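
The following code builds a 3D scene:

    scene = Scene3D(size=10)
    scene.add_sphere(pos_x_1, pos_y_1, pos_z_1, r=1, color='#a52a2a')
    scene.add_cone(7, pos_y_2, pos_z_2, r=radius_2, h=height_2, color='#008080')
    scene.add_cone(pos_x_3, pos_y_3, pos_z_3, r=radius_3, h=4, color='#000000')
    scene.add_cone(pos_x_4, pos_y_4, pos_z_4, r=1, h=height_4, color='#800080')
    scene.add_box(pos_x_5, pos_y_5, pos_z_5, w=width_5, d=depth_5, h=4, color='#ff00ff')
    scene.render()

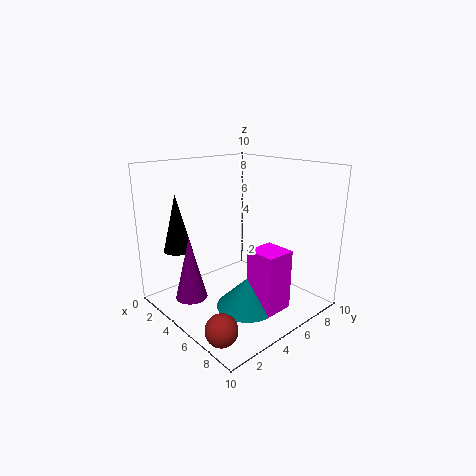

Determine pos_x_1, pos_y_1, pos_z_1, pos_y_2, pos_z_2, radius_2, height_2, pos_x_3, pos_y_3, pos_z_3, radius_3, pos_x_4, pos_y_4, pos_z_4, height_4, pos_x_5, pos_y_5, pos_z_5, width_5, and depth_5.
pos_x_1 = 8; pos_y_1 = 1; pos_z_1 = 1; pos_y_2 = 4; pos_z_2 = 1; radius_2 = 2; height_2 = 2; pos_x_3 = 2; pos_y_3 = 2; pos_z_3 = 4; radius_3 = 1; pos_x_4 = 5; pos_y_4 = 1; pos_z_4 = 2; height_4 = 4; pos_x_5 = 7; pos_y_5 = 4; pos_z_5 = 1; width_5 = 2; depth_5 = 2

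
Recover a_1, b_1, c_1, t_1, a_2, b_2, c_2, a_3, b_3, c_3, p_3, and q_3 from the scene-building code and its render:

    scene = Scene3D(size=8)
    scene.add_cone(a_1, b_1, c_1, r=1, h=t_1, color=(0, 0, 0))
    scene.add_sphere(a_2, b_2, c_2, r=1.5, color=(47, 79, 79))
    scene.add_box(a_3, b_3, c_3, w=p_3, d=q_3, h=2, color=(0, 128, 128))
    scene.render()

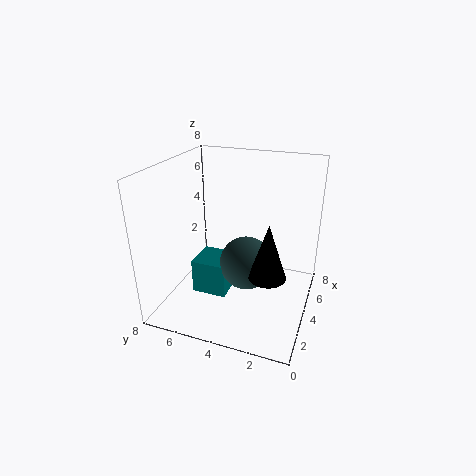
a_1 = 3
b_1 = 2
c_1 = 2.5
t_1 = 3
a_2 = 4
b_2 = 3.5
c_2 = 2.5
a_3 = 3
b_3 = 4.5
c_3 = 0.5
p_3 = 2
q_3 = 2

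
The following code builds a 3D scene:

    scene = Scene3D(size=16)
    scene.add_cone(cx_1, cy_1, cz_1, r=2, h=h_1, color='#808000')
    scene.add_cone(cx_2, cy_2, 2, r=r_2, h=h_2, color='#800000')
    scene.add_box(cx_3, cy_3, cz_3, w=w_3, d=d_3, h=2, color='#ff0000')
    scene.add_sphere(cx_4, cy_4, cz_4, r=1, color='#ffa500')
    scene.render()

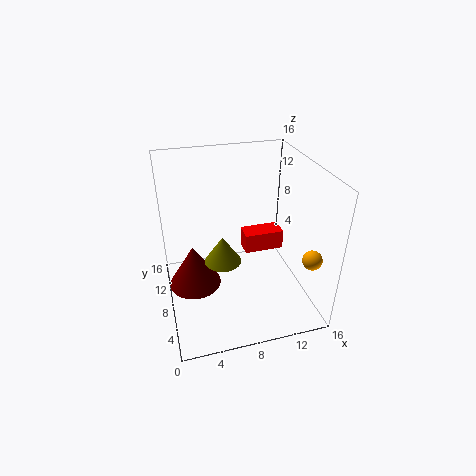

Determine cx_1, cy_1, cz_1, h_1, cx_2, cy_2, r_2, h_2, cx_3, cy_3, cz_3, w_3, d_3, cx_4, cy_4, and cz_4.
cx_1 = 6
cy_1 = 7
cz_1 = 6
h_1 = 3
cx_2 = 3
cy_2 = 9
r_2 = 3
h_2 = 5
cx_3 = 8
cy_3 = 5
cz_3 = 8
w_3 = 4
d_3 = 2
cx_4 = 14
cy_4 = 2
cz_4 = 8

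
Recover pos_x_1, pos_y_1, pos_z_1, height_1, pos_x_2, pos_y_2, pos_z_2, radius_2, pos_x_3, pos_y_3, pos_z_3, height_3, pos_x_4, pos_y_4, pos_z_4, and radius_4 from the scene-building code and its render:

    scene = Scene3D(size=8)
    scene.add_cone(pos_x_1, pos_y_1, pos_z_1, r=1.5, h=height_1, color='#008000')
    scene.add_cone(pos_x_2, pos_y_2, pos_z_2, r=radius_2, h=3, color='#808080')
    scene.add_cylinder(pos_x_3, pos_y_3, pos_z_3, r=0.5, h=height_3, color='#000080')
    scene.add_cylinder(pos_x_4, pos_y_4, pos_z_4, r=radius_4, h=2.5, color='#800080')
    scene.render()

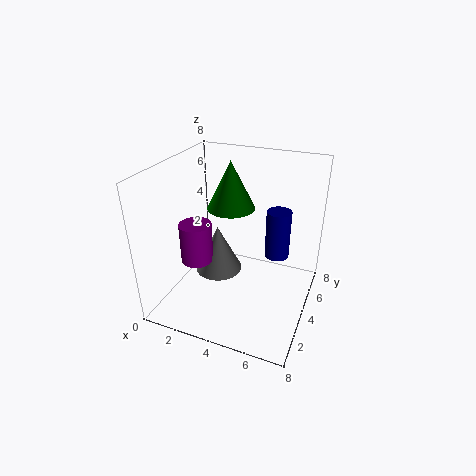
pos_x_1 = 2.5; pos_y_1 = 6.5; pos_z_1 = 4.5; height_1 = 3; pos_x_2 = 2; pos_y_2 = 5.5; pos_z_2 = 0.5; radius_2 = 1.5; pos_x_3 = 7; pos_y_3 = 1; pos_z_3 = 5.5; height_3 = 2; pos_x_4 = 1; pos_y_4 = 4.5; pos_z_4 = 1.5; radius_4 = 1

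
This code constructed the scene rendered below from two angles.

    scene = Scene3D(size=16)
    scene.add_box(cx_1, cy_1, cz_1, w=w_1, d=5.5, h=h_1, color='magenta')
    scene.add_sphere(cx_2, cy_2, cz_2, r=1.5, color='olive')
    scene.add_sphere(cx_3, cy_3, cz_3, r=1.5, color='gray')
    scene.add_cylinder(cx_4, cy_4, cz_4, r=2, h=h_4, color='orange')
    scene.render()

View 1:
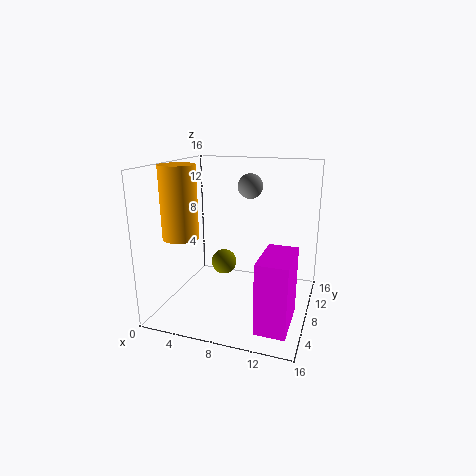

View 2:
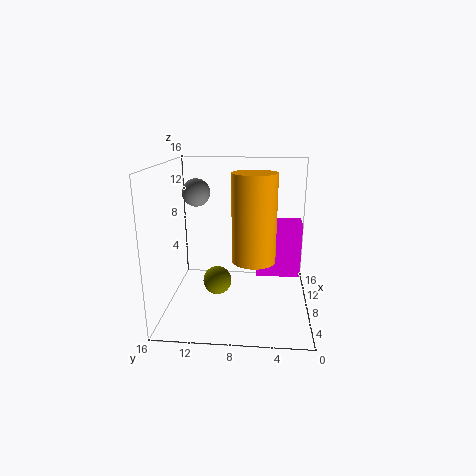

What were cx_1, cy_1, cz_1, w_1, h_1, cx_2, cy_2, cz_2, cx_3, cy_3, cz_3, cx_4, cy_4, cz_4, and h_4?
cx_1 = 12, cy_1 = 0.5, cz_1 = 1.5, w_1 = 3, h_1 = 7, cx_2 = 5.5, cy_2 = 10, cz_2 = 4, cx_3 = 8, cy_3 = 12.5, cz_3 = 13, cx_4 = 2, cy_4 = 6, cz_4 = 8, h_4 = 8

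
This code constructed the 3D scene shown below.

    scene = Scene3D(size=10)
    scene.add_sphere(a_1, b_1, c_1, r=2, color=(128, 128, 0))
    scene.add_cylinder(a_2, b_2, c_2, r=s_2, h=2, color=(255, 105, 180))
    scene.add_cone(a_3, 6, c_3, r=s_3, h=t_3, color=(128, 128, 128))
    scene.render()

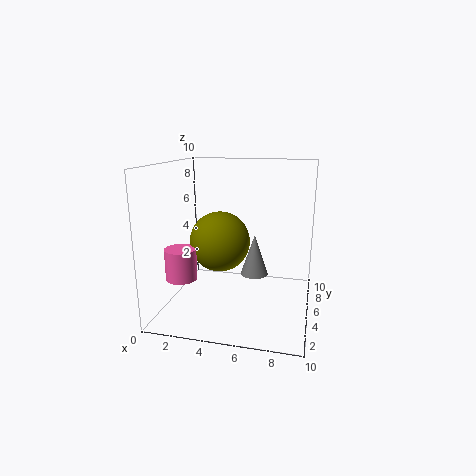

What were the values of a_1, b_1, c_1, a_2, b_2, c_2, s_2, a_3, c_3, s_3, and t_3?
a_1 = 4; b_1 = 4; c_1 = 5; a_2 = 2; b_2 = 2; c_2 = 3; s_2 = 1; a_3 = 6; c_3 = 2; s_3 = 1; t_3 = 3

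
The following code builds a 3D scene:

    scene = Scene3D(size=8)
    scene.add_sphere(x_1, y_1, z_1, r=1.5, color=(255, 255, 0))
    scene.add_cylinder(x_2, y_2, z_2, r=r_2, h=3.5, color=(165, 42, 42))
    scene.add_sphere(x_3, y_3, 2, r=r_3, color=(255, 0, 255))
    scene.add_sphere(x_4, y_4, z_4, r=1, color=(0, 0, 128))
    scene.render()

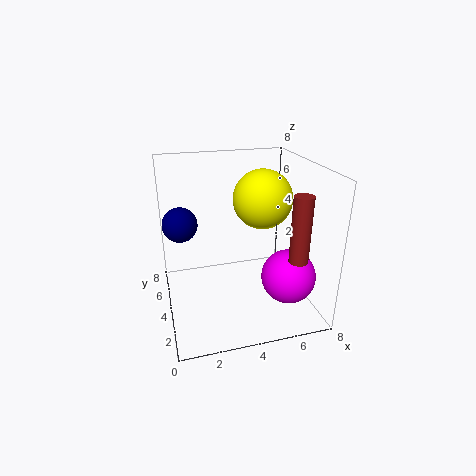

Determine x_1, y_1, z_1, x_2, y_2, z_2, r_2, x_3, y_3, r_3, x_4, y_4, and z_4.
x_1 = 5; y_1 = 3; z_1 = 6.5; x_2 = 6.5; y_2 = 1.5; z_2 = 3.5; r_2 = 0.5; x_3 = 6.5; y_3 = 2.5; r_3 = 1.5; x_4 = 1; y_4 = 5.5; z_4 = 4.5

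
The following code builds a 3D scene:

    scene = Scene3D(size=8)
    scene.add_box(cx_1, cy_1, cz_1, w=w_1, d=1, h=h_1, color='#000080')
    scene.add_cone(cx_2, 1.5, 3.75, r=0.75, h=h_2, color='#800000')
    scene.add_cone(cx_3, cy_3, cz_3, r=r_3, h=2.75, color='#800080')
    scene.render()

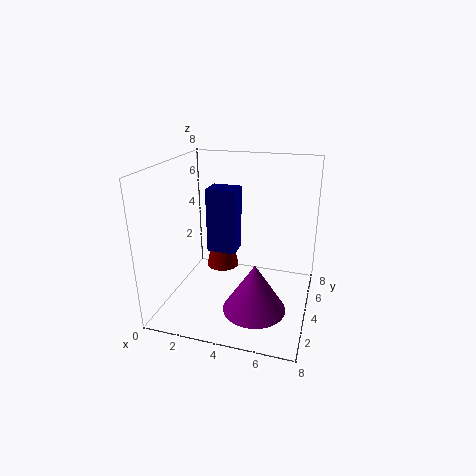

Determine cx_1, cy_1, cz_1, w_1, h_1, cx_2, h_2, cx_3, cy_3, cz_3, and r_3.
cx_1 = 3.75
cy_1 = 0.25
cz_1 = 5
w_1 = 1.25
h_1 = 2.75
cx_2 = 4
h_2 = 3.5
cx_3 = 5.25
cy_3 = 3
cz_3 = 0.25
r_3 = 1.75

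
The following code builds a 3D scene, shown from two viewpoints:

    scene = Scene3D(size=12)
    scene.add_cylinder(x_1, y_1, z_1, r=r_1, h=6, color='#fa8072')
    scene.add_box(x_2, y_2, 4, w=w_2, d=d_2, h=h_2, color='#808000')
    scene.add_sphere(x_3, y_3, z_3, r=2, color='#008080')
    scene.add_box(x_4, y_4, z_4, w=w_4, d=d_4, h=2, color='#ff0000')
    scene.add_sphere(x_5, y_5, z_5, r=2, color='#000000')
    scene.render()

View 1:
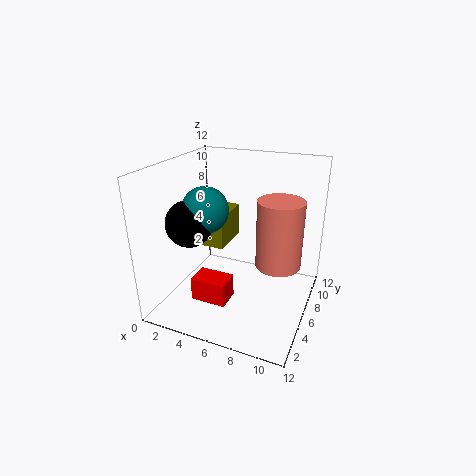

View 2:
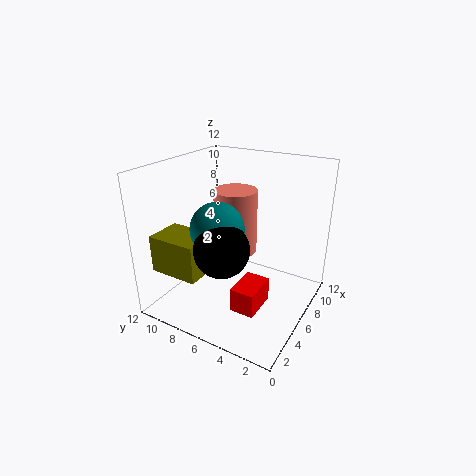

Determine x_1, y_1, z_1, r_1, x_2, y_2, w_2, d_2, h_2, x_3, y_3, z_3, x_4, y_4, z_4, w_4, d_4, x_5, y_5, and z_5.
x_1 = 9, y_1 = 8, z_1 = 3, r_1 = 2, x_2 = 1, y_2 = 7, w_2 = 3, d_2 = 4, h_2 = 3, x_3 = 3, y_3 = 6, z_3 = 8, x_4 = 3, y_4 = 3, z_4 = 1, w_4 = 3, d_4 = 2, x_5 = 2, y_5 = 5, z_5 = 7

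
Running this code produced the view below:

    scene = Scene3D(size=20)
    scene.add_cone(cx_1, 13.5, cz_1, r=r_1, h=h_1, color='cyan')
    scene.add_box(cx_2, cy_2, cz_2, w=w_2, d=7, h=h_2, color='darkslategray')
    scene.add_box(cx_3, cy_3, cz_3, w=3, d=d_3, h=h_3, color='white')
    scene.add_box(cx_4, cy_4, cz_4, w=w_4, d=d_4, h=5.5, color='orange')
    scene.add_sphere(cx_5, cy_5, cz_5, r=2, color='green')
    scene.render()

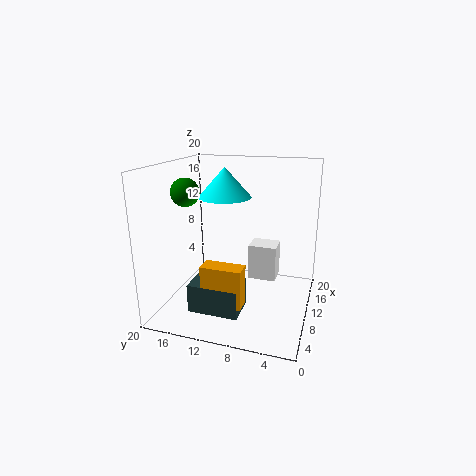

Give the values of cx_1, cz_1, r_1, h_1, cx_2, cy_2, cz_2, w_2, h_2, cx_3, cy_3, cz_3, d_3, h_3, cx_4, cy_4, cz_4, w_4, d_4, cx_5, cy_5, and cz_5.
cx_1 = 14.5
cz_1 = 14.5
r_1 = 4
h_1 = 4.5
cx_2 = 4.5
cy_2 = 8.5
cz_2 = 0.5
w_2 = 4.5
h_2 = 4
cx_3 = 6.5
cy_3 = 4
cz_3 = 6
d_3 = 3.5
h_3 = 4.5
cx_4 = 4.5
cy_4 = 8
cz_4 = 2
w_4 = 2.5
d_4 = 5.5
cx_5 = 9.5
cy_5 = 17.5
cz_5 = 16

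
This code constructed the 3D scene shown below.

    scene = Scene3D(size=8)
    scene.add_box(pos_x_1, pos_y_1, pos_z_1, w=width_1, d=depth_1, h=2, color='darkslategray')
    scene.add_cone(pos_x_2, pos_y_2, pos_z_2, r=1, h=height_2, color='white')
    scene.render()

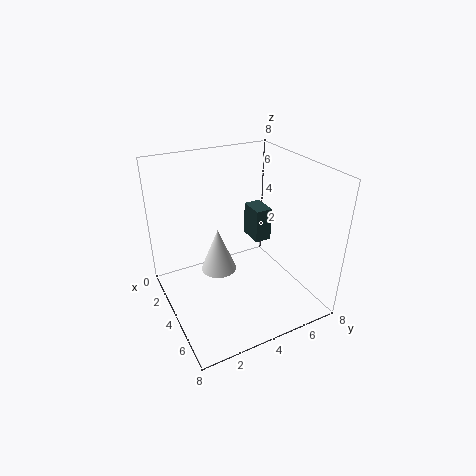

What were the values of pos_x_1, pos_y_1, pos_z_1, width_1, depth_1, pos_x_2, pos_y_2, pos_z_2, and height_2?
pos_x_1 = 2
pos_y_1 = 5.5
pos_z_1 = 3
width_1 = 1.5
depth_1 = 1
pos_x_2 = 3.5
pos_y_2 = 3
pos_z_2 = 2
height_2 = 2.5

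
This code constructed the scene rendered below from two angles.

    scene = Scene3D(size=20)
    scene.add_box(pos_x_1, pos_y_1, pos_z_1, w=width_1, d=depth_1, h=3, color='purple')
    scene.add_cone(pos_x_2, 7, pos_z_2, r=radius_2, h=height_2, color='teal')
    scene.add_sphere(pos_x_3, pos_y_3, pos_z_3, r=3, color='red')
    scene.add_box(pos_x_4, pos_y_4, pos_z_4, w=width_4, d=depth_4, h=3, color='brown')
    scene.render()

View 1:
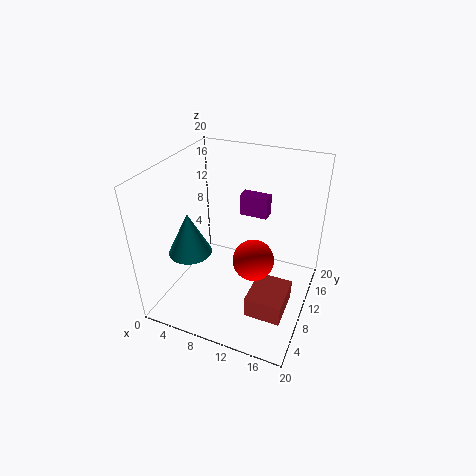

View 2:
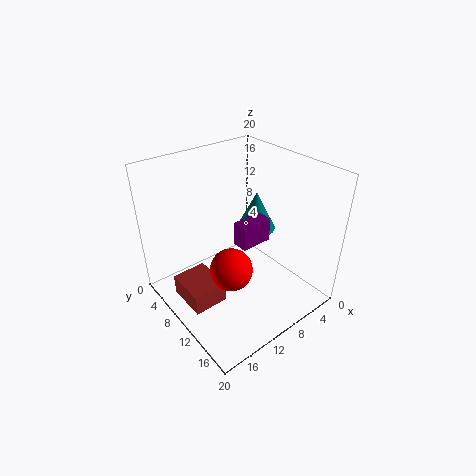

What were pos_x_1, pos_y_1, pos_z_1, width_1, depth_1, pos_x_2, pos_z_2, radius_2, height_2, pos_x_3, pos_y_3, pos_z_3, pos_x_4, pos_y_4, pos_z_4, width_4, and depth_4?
pos_x_1 = 9
pos_y_1 = 13
pos_z_1 = 12
width_1 = 4
depth_1 = 2
pos_x_2 = 4
pos_z_2 = 8
radius_2 = 3
height_2 = 6
pos_x_3 = 12
pos_y_3 = 11
pos_z_3 = 6
pos_x_4 = 13
pos_y_4 = 5
pos_z_4 = 1
width_4 = 5
depth_4 = 6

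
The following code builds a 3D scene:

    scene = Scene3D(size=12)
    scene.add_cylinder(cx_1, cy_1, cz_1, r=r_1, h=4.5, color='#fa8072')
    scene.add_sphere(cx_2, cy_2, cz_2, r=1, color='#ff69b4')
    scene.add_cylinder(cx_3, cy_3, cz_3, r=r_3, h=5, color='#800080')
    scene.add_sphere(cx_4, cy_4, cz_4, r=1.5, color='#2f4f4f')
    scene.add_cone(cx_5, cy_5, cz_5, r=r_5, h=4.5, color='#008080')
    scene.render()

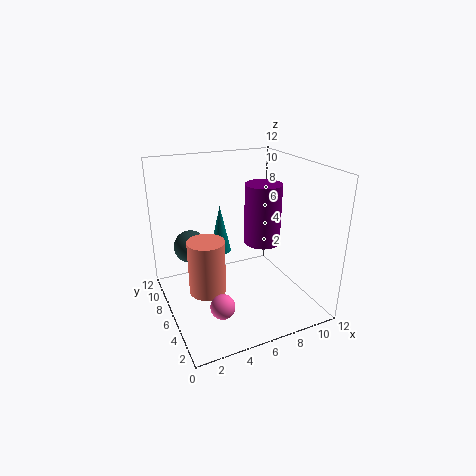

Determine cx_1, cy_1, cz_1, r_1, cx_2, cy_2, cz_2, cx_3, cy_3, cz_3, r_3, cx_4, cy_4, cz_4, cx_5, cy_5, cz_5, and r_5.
cx_1 = 3; cy_1 = 5.5; cz_1 = 2; r_1 = 1.5; cx_2 = 3.5; cy_2 = 3.5; cz_2 = 1.5; cx_3 = 8; cy_3 = 5.5; cz_3 = 5.5; r_3 = 1.5; cx_4 = 3; cy_4 = 10; cz_4 = 4; cx_5 = 6; cy_5 = 10; cz_5 = 3; r_5 = 1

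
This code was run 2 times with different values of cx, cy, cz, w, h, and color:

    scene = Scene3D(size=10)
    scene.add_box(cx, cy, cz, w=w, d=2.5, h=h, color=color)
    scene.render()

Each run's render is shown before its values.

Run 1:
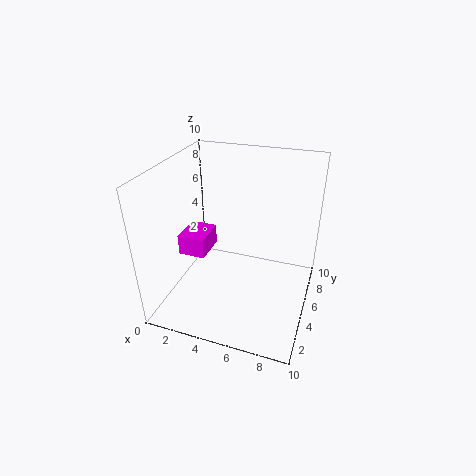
cx = 0.5; cy = 4.5; cz = 3; w = 2; h = 1.5; color = 'magenta'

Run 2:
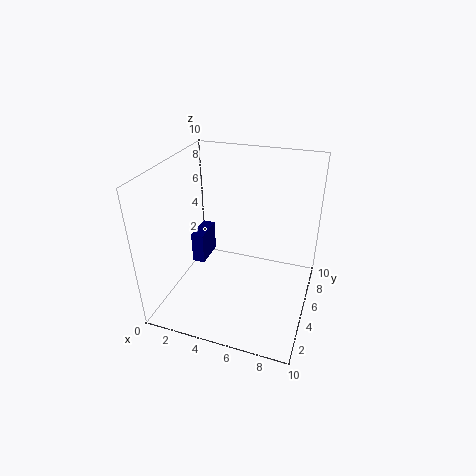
cx = 0.5; cy = 6.5; cz = 1; w = 1; h = 2.5; color = 'navy'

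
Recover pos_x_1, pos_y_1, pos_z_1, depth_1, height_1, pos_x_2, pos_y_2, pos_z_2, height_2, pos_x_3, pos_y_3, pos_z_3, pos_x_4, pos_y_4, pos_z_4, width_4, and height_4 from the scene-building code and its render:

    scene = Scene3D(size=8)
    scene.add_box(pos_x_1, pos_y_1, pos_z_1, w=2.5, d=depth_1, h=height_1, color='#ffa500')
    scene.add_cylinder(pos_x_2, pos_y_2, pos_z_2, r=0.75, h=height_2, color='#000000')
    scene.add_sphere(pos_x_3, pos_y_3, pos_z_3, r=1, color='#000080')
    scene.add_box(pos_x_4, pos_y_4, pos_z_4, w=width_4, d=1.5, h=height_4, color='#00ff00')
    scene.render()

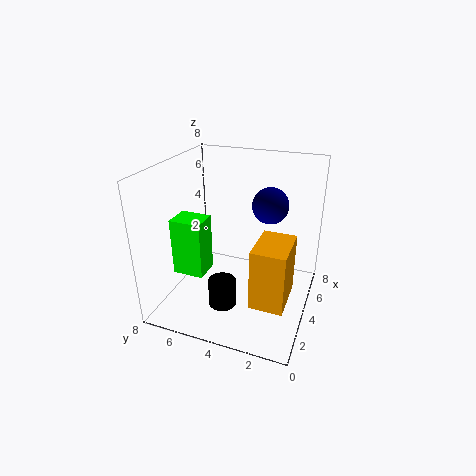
pos_x_1 = 1.5, pos_y_1 = 0.75, pos_z_1 = 1.5, depth_1 = 1.75, height_1 = 3.25, pos_x_2 = 2.25, pos_y_2 = 4.25, pos_z_2 = 0.75, height_2 = 1.5, pos_x_3 = 5, pos_y_3 = 2.5, pos_z_3 = 5.75, pos_x_4 = 0.5, pos_y_4 = 4.5, pos_z_4 = 3.5, width_4 = 1.25, height_4 = 2.75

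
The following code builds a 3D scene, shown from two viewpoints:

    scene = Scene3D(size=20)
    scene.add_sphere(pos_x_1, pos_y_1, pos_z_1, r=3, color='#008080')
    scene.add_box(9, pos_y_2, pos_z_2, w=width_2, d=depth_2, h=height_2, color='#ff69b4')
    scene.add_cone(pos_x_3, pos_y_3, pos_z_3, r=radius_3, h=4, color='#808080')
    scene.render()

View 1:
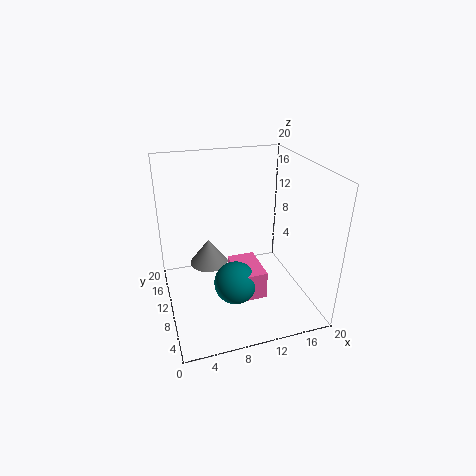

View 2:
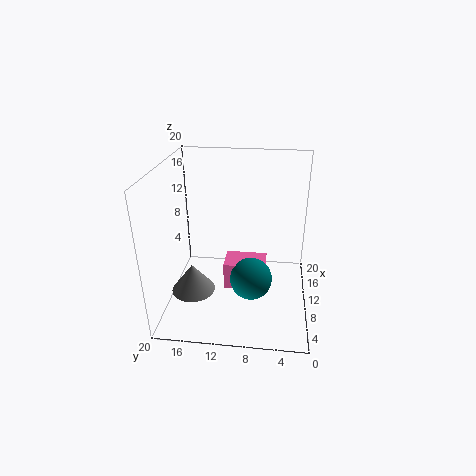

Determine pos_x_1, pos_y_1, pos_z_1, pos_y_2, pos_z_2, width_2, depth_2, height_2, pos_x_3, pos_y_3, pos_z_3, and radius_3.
pos_x_1 = 9
pos_y_1 = 8
pos_z_1 = 4
pos_y_2 = 6
pos_z_2 = 2
width_2 = 4
depth_2 = 6
height_2 = 4
pos_x_3 = 7
pos_y_3 = 16
pos_z_3 = 3
radius_3 = 3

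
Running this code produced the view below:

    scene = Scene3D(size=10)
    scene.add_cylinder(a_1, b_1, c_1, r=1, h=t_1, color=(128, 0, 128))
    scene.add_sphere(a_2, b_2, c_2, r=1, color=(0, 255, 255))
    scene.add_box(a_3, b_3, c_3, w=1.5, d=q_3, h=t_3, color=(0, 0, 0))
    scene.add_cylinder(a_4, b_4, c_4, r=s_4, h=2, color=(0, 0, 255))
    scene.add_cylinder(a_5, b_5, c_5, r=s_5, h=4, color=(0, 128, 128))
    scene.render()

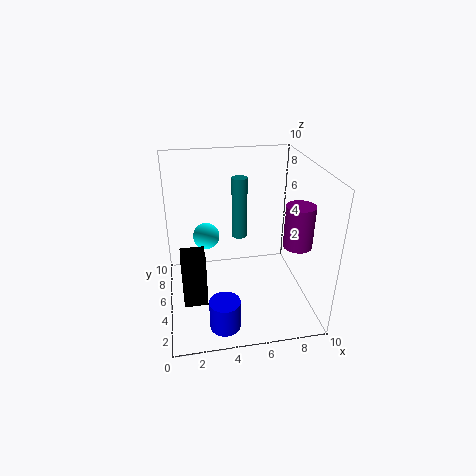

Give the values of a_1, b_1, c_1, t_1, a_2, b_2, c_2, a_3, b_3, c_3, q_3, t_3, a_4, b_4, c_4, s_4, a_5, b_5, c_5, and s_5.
a_1 = 9, b_1 = 4, c_1 = 4.5, t_1 = 3, a_2 = 3, b_2 = 7.5, c_2 = 4, a_3 = 1, b_3 = 2, c_3 = 2, q_3 = 1.5, t_3 = 3.5, a_4 = 3.5, b_4 = 1.5, c_4 = 0.5, s_4 = 1, a_5 = 5, b_5 = 4.5, c_5 = 5.5, s_5 = 0.5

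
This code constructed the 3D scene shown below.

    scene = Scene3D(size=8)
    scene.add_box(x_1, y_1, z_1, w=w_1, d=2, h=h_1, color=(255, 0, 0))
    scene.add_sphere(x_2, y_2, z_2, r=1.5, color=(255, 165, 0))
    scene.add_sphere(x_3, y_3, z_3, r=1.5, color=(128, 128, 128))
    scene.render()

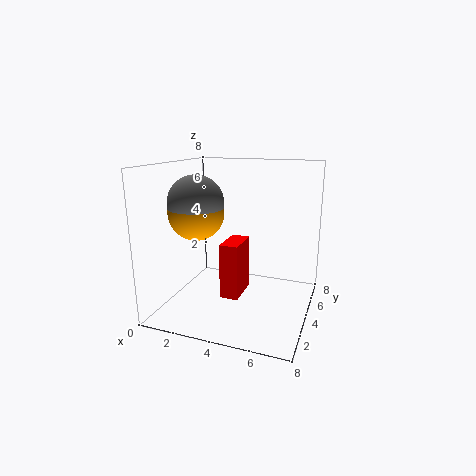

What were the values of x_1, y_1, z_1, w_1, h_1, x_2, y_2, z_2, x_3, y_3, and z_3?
x_1 = 3.5; y_1 = 2.5; z_1 = 1; w_1 = 1; h_1 = 3; x_2 = 2; y_2 = 3; z_2 = 5.5; x_3 = 2; y_3 = 3; z_3 = 6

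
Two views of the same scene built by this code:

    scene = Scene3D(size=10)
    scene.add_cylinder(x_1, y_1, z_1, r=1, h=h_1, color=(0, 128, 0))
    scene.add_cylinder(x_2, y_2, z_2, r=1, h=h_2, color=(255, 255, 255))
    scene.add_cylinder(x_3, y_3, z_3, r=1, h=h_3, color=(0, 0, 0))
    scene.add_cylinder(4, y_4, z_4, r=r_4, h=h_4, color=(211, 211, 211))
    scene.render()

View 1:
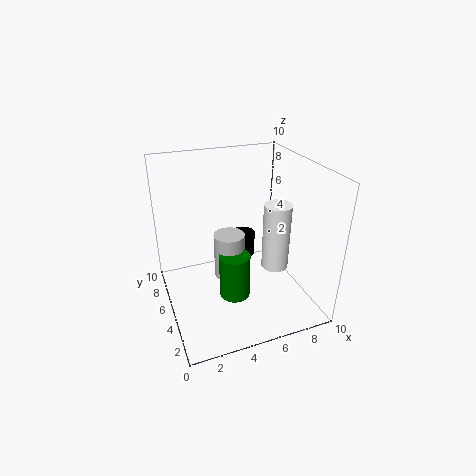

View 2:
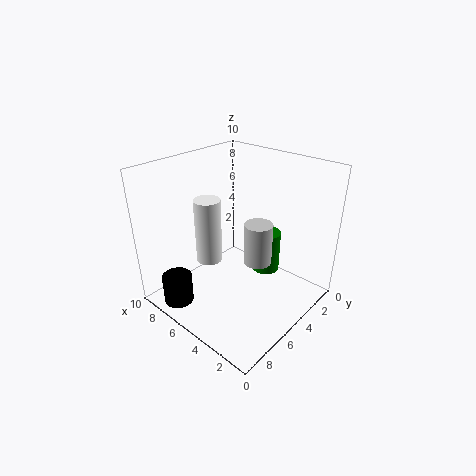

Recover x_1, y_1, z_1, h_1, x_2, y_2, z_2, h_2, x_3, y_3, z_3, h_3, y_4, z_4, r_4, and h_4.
x_1 = 4
y_1 = 3
z_1 = 2
h_1 = 3
x_2 = 8
y_2 = 5
z_2 = 2
h_2 = 5
x_3 = 7
y_3 = 9
z_3 = 1
h_3 = 2
y_4 = 4
z_4 = 3
r_4 = 1
h_4 = 3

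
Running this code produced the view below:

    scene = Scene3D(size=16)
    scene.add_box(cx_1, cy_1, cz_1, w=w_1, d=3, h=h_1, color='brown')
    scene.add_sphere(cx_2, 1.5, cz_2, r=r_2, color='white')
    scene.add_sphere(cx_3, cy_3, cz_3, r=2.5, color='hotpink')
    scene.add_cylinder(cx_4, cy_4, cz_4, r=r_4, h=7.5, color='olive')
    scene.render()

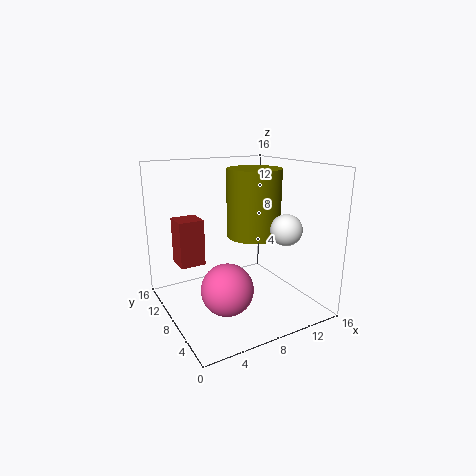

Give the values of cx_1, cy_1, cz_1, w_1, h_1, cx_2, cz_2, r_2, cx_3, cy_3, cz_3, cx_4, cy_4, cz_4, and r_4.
cx_1 = 2.5; cy_1 = 11.5; cz_1 = 4; w_1 = 3; h_1 = 5.5; cx_2 = 9.5; cz_2 = 10.5; r_2 = 1.5; cx_3 = 4; cy_3 = 3; cz_3 = 5; cx_4 = 10; cy_4 = 8; cz_4 = 8; r_4 = 3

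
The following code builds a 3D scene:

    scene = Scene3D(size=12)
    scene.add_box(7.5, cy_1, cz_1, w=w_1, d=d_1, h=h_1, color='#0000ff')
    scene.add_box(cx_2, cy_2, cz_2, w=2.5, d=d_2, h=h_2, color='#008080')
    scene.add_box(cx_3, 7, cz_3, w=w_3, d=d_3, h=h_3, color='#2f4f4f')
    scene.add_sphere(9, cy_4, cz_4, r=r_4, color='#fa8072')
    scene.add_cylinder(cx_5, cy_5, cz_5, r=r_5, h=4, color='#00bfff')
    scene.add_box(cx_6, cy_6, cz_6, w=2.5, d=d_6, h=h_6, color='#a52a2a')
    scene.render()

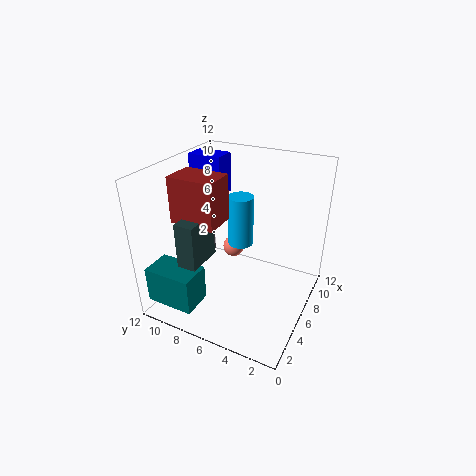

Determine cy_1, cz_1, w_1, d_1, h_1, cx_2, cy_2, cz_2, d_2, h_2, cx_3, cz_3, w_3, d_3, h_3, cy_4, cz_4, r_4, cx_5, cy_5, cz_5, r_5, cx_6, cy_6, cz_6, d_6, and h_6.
cy_1 = 8.5; cz_1 = 8.5; w_1 = 2; d_1 = 3; h_1 = 3.5; cx_2 = 0.5; cy_2 = 7.5; cz_2 = 1.5; d_2 = 4; h_2 = 3; cx_3 = 1; cz_3 = 5.5; w_3 = 3; d_3 = 1.5; h_3 = 3.5; cy_4 = 8; cz_4 = 3; r_4 = 1; cx_5 = 5.5; cy_5 = 5.5; cz_5 = 6; r_5 = 1; cx_6 = 2; cy_6 = 6; cz_6 = 8.5; d_6 = 3.5; h_6 = 3.5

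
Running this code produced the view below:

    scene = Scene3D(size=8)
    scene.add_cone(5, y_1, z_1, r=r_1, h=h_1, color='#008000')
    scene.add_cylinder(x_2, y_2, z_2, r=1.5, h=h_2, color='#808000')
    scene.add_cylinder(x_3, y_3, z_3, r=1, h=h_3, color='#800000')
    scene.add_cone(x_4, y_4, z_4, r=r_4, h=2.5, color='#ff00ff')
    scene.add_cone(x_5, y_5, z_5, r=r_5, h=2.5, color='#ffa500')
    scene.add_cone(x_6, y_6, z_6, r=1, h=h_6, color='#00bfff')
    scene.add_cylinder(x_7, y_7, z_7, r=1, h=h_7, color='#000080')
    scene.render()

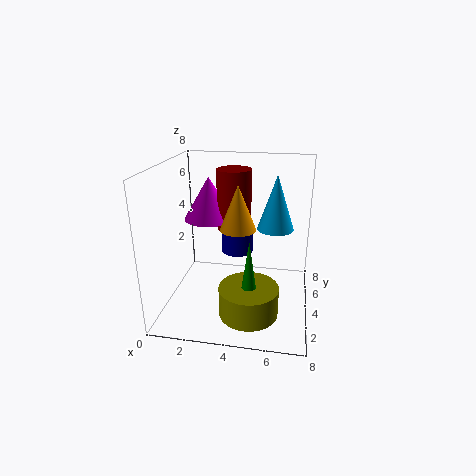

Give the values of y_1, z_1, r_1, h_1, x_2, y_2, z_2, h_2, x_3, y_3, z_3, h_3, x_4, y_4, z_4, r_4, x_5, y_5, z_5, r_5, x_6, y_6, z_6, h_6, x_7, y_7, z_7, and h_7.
y_1 = 1.5, z_1 = 1.5, r_1 = 0.5, h_1 = 3.5, x_2 = 5, y_2 = 1.5, z_2 = 1, h_2 = 1.5, x_3 = 3.5, y_3 = 5.5, z_3 = 4, h_3 = 3.5, x_4 = 2, y_4 = 5.5, z_4 = 4.5, r_4 = 1.5, x_5 = 4, y_5 = 4, z_5 = 4.5, r_5 = 1, x_6 = 6, y_6 = 4.5, z_6 = 4.5, h_6 = 3, x_7 = 3.5, y_7 = 6.5, z_7 = 2, h_7 = 2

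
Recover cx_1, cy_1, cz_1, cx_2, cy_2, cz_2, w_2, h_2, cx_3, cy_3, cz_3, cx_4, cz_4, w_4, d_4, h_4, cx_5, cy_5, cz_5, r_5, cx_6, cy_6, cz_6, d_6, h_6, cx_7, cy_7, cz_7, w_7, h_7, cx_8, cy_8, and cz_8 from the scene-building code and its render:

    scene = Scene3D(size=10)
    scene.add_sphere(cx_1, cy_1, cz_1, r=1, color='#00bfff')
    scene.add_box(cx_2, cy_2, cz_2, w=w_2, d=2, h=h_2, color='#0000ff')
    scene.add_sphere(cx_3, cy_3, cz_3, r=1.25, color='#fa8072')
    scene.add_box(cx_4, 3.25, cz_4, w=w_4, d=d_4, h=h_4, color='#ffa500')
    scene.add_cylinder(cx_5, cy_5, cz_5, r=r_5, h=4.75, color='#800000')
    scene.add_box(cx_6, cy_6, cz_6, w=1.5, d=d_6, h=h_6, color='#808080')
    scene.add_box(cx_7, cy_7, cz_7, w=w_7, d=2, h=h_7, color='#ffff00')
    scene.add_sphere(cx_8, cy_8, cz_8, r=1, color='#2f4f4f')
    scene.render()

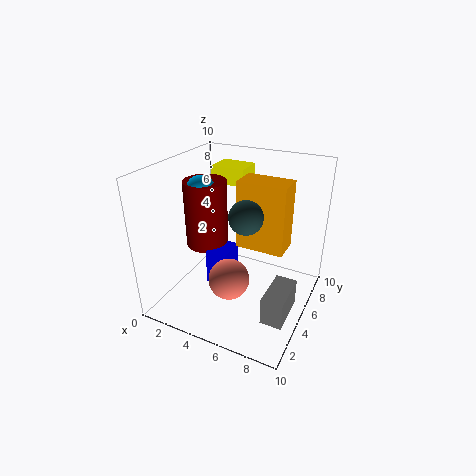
cx_1 = 2.5; cy_1 = 4.5; cz_1 = 8.25; cx_2 = 3.25; cy_2 = 3.5; cz_2 = 1.75; w_2 = 1.5; h_2 = 2.5; cx_3 = 6; cy_3 = 1.75; cz_3 = 4; cx_4 = 5.75; cz_4 = 5.5; w_4 = 3; d_4 = 1.75; h_4 = 4.25; cx_5 = 2.5; cy_5 = 5; cz_5 = 4; r_5 = 1.5; cx_6 = 7.75; cy_6 = 2.75; cz_6 = 0.25; d_6 = 3; h_6 = 2; cx_7 = 2; cy_7 = 6.75; cz_7 = 8; w_7 = 2.5; h_7 = 1.25; cx_8 = 6.75; cy_8 = 2.5; cz_8 = 8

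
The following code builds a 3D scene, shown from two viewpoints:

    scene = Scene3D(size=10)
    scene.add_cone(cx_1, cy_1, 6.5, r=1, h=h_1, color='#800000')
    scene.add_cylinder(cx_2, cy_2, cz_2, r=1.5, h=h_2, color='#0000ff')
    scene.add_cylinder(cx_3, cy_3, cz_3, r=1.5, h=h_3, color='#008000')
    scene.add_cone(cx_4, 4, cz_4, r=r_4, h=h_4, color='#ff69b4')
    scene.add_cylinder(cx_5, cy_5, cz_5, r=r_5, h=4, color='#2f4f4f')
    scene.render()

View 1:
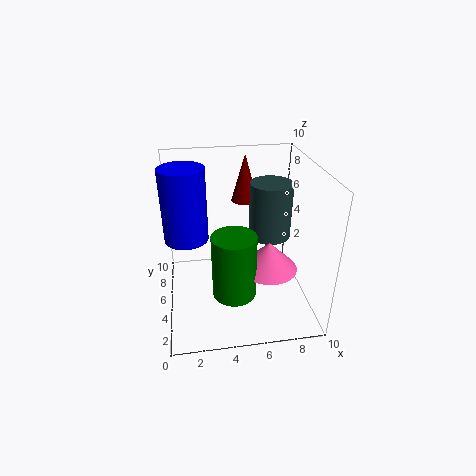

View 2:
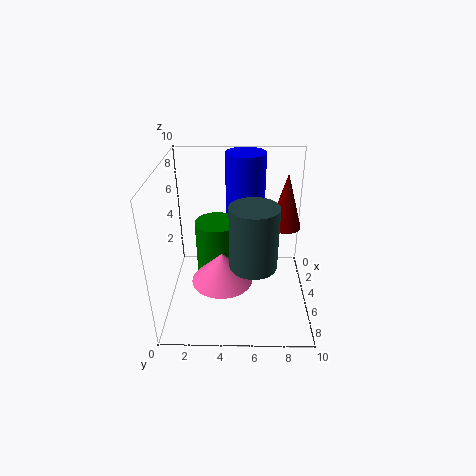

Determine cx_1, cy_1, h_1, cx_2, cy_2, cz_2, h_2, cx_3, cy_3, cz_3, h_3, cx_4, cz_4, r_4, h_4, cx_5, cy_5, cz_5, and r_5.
cx_1 = 6; cy_1 = 8; h_1 = 3.5; cx_2 = 1.5; cy_2 = 5.5; cz_2 = 5; h_2 = 5; cx_3 = 4.5; cy_3 = 3.5; cz_3 = 1.5; h_3 = 4.5; cx_4 = 7; cz_4 = 3; r_4 = 2; h_4 = 2; cx_5 = 7.5; cy_5 = 6; cz_5 = 4.5; r_5 = 1.5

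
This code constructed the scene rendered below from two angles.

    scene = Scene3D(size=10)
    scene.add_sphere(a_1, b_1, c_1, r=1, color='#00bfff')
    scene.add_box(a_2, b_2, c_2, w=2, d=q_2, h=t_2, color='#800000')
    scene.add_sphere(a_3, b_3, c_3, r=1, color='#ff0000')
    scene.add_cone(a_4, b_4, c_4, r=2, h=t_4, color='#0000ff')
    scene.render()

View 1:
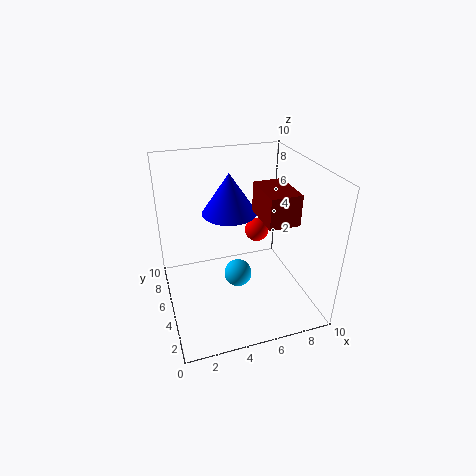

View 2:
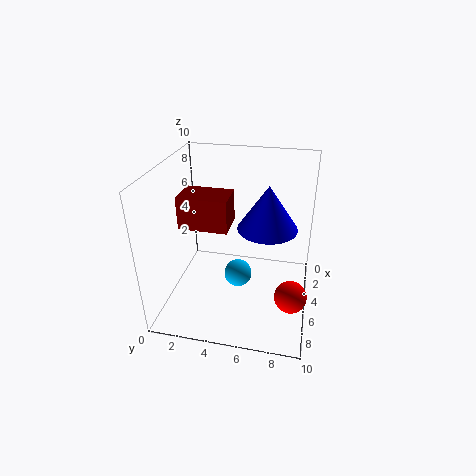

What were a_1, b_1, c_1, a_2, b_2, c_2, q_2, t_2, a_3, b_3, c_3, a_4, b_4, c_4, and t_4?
a_1 = 5
b_1 = 5
c_1 = 2
a_2 = 6
b_2 = 2
c_2 = 7
q_2 = 3
t_2 = 2
a_3 = 8
b_3 = 9
c_3 = 3
a_4 = 5
b_4 = 7
c_4 = 6
t_4 = 3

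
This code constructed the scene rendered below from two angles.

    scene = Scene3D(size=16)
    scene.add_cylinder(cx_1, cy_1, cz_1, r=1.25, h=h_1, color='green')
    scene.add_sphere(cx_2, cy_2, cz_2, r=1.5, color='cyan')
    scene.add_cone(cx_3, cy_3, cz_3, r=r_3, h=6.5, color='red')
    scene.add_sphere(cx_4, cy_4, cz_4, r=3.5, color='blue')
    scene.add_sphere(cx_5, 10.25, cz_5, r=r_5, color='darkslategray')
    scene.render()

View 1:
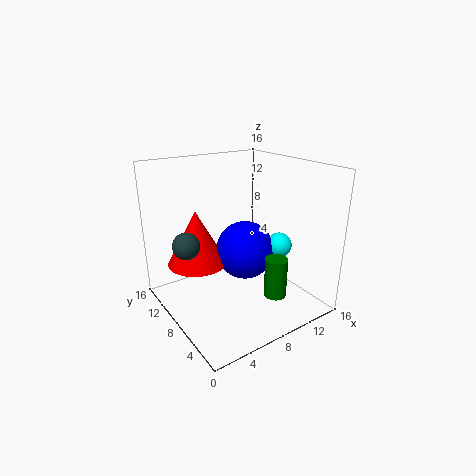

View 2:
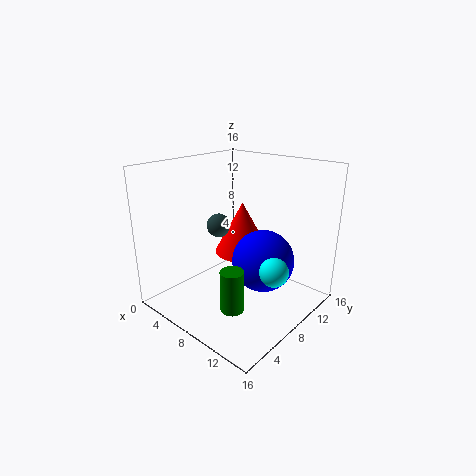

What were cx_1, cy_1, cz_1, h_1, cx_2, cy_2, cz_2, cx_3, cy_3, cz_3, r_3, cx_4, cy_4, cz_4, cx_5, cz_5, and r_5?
cx_1 = 10.5
cy_1 = 4.25
cz_1 = 1.75
h_1 = 4.5
cx_2 = 13.5
cy_2 = 7.25
cz_2 = 6
cx_3 = 5
cy_3 = 12.25
cz_3 = 4
r_3 = 3.5
cx_4 = 10.25
cy_4 = 9.75
cz_4 = 5.25
cx_5 = 2.75
cz_5 = 7.5
r_5 = 1.5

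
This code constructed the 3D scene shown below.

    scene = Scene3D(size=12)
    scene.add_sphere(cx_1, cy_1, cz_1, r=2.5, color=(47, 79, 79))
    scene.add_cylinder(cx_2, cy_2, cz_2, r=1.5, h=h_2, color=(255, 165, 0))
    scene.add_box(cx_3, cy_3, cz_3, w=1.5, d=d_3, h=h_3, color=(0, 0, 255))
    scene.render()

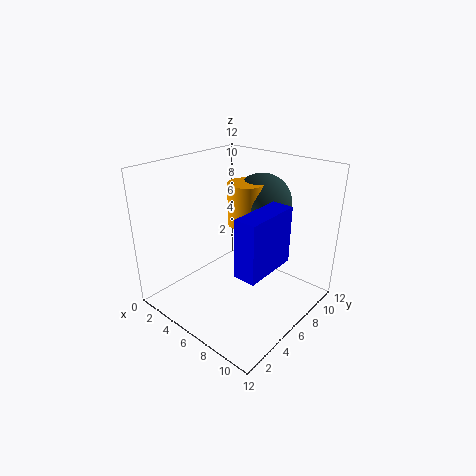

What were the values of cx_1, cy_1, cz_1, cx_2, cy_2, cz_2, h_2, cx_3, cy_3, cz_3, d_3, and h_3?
cx_1 = 6.5, cy_1 = 8.5, cz_1 = 8.5, cx_2 = 6, cy_2 = 7, cz_2 = 7, h_2 = 3.5, cx_3 = 10, cy_3 = 1, cz_3 = 6.5, d_3 = 4, h_3 = 4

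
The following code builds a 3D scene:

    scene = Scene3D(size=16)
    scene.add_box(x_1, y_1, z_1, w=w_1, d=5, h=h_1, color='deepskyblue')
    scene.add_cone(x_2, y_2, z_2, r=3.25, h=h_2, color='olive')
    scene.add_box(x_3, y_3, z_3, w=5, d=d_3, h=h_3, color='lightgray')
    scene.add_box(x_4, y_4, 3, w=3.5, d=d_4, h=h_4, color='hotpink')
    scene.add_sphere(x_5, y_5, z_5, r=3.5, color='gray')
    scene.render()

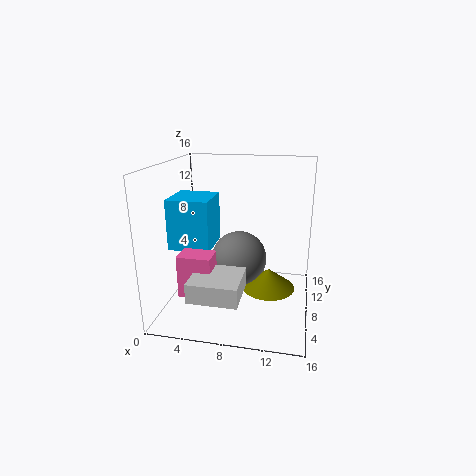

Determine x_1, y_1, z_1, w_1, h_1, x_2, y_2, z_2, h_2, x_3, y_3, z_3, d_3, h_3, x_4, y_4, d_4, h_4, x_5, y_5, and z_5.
x_1 = 0.25; y_1 = 6.5; z_1 = 6.5; w_1 = 4.75; h_1 = 5.75; x_2 = 11.25; y_2 = 11; z_2 = 0.5; h_2 = 2.5; x_3 = 4.5; y_3 = 0.25; z_3 = 4; d_3 = 4.75; h_3 = 2; x_4 = 2.75; y_4 = 2.75; d_4 = 2.5; h_4 = 4.5; x_5 = 7.25; y_5 = 12.25; z_5 = 3.5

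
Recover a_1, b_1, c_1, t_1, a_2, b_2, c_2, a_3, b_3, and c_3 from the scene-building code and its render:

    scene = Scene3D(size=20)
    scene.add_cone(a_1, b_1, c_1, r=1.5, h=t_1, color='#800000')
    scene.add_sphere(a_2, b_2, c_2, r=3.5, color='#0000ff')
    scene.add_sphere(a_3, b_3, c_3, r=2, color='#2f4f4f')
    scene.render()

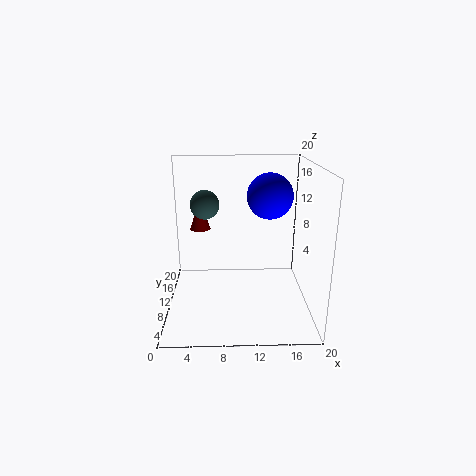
a_1 = 4.5, b_1 = 14, c_1 = 10, t_1 = 4.5, a_2 = 15, b_2 = 15.5, c_2 = 14.5, a_3 = 5.5, b_3 = 11, c_3 = 14.5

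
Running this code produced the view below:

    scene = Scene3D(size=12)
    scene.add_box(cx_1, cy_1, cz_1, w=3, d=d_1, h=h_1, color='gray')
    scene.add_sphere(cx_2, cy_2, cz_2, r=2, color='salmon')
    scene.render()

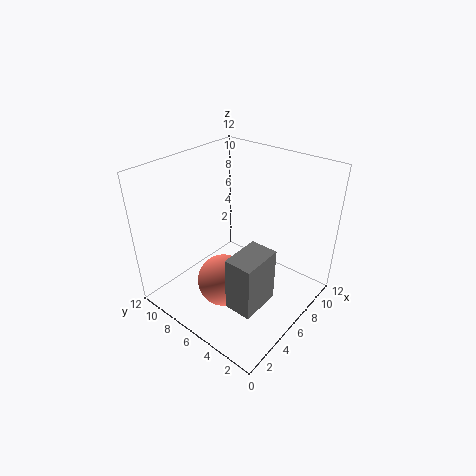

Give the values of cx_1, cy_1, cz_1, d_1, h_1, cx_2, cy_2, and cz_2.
cx_1 = 1, cy_1 = 1, cz_1 = 4, d_1 = 2, h_1 = 4, cx_2 = 3, cy_2 = 5, cz_2 = 4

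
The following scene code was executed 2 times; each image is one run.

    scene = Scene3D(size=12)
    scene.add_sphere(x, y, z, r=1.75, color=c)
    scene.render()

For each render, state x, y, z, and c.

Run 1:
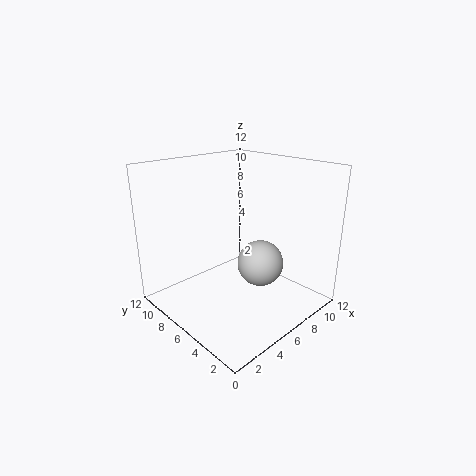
x = 5.5
y = 3
z = 5
c = 'lightgray'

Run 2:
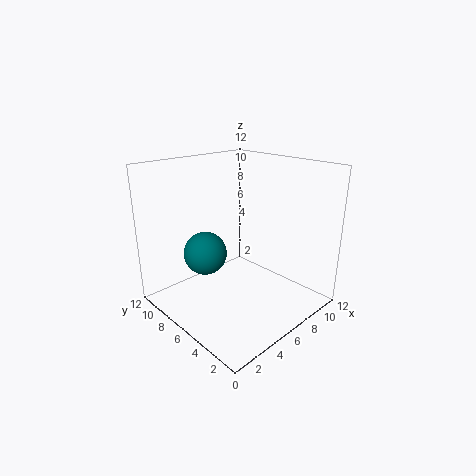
x = 3.5
y = 7.25
z = 5
c = 'teal'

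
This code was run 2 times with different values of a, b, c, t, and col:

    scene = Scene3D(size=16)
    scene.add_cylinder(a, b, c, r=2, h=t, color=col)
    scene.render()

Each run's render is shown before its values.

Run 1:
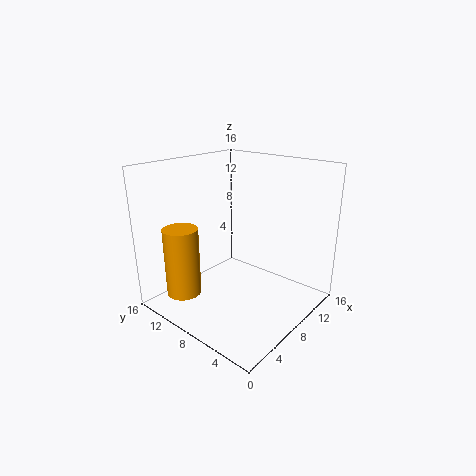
a = 4; b = 13; c = 1; t = 8; col = 'orange'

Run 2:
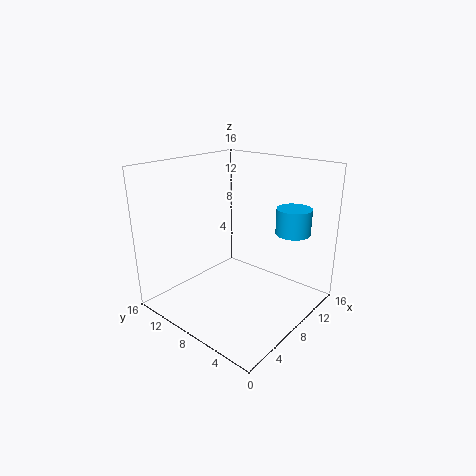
a = 13; b = 4; c = 8; t = 3; col = 'deepskyblue'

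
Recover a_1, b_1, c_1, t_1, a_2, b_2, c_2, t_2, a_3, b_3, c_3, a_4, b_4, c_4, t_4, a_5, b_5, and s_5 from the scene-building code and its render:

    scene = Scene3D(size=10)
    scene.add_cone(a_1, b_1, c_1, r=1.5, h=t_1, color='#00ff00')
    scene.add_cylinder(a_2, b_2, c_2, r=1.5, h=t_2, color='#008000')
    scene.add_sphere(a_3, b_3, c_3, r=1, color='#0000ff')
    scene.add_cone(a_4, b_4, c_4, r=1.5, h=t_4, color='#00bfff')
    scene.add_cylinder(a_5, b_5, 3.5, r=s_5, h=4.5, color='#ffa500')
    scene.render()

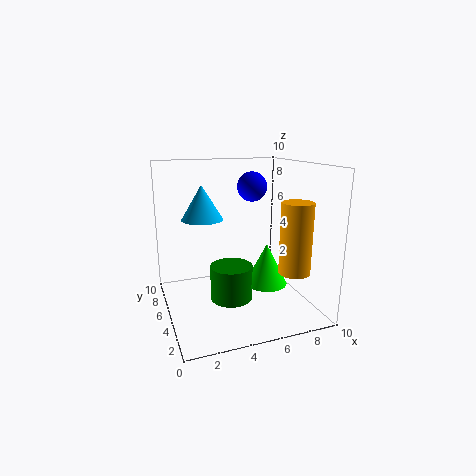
a_1 = 7; b_1 = 4.5; c_1 = 1.5; t_1 = 3; a_2 = 4.5; b_2 = 5; c_2 = 0.5; t_2 = 2.5; a_3 = 6; b_3 = 5; c_3 = 8.5; a_4 = 3; b_4 = 7; c_4 = 6; t_4 = 2.5; a_5 = 7.5; b_5 = 1.5; s_5 = 1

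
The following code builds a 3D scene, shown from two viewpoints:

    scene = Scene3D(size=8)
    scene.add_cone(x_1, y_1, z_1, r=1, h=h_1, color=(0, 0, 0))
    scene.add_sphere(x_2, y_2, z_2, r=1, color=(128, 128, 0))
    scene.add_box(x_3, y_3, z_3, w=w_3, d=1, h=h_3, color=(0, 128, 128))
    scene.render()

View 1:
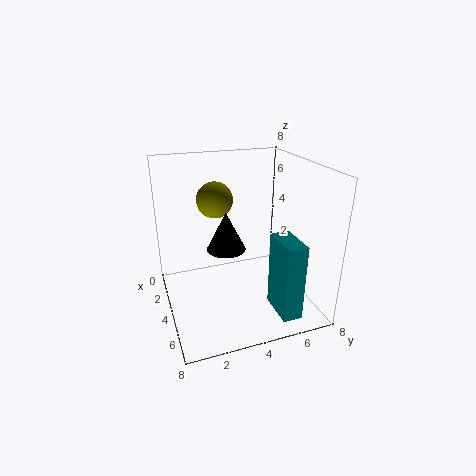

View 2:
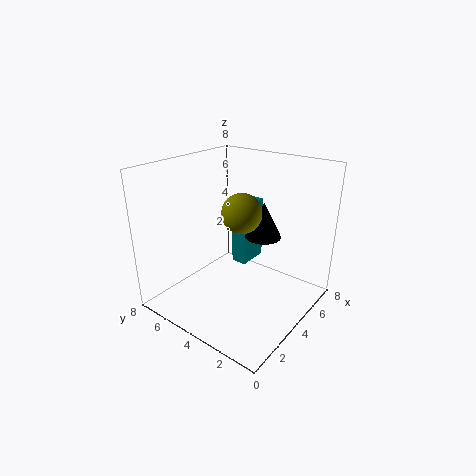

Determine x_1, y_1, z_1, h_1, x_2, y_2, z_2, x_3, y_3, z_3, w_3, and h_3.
x_1 = 5
y_1 = 3
z_1 = 4
h_1 = 2
x_2 = 3
y_2 = 3
z_2 = 6
x_3 = 6
y_3 = 5
z_3 = 1
w_3 = 2
h_3 = 4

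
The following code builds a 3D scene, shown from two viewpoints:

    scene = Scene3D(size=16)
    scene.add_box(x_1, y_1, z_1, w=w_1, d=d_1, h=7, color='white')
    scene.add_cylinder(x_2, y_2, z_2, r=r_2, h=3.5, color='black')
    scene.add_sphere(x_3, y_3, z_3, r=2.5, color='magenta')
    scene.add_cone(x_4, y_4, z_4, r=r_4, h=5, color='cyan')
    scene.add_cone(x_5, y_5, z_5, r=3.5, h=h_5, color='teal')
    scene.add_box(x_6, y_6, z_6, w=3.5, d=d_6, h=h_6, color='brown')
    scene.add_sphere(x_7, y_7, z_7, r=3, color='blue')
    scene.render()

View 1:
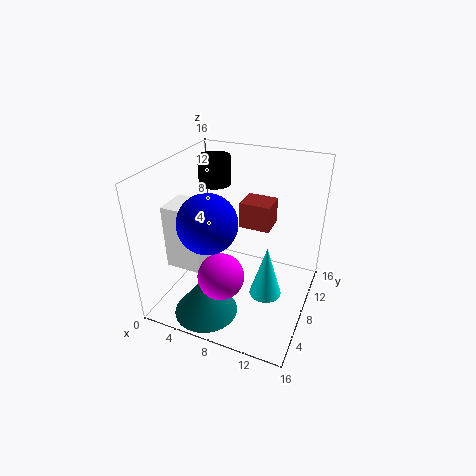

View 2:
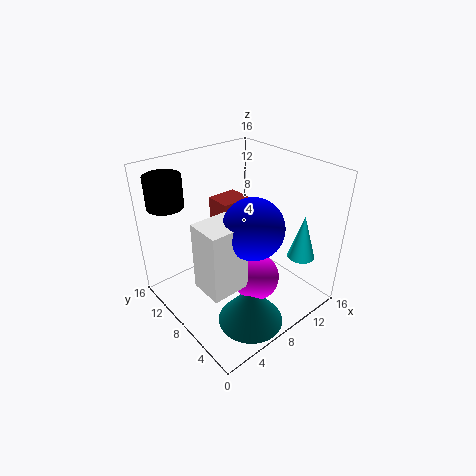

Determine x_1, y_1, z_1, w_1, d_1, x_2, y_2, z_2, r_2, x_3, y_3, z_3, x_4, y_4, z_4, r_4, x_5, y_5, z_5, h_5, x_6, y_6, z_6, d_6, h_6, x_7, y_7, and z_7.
x_1 = 1.5
y_1 = 3.5
z_1 = 5.5
w_1 = 4
d_1 = 3.5
x_2 = 2.5
y_2 = 13.5
z_2 = 11.5
r_2 = 2
x_3 = 7.5
y_3 = 4.5
z_3 = 5
x_4 = 13
y_4 = 3
z_4 = 6
r_4 = 1.5
x_5 = 6
y_5 = 3.5
z_5 = 0.5
h_5 = 4.5
x_6 = 7.5
y_6 = 9.5
z_6 = 8.5
d_6 = 3
h_6 = 3
x_7 = 6.5
y_7 = 4
z_7 = 11.5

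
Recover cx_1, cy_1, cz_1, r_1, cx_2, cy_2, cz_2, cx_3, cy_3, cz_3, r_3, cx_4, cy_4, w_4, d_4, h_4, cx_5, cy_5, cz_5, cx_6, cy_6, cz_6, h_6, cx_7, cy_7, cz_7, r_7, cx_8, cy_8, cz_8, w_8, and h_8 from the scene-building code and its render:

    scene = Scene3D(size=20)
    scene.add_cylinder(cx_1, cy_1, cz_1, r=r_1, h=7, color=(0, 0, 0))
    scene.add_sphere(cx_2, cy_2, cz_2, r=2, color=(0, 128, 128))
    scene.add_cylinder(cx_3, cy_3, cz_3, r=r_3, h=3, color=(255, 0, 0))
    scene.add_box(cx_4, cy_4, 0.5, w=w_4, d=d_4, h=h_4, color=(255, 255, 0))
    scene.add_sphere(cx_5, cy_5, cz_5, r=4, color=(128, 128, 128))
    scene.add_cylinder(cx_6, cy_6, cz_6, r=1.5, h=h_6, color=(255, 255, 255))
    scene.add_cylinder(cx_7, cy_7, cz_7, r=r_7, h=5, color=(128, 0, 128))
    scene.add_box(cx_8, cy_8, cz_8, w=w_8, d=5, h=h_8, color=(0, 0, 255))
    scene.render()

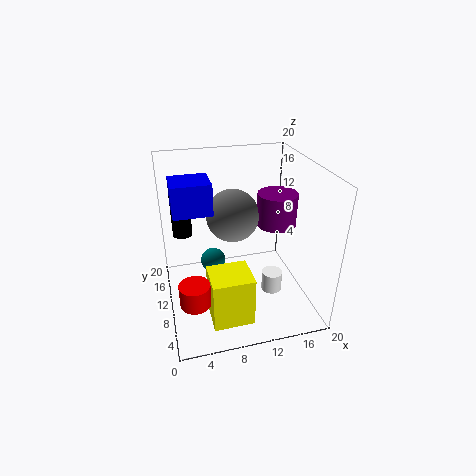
cx_1 = 3, cy_1 = 17.5, cz_1 = 7.5, r_1 = 1.5, cx_2 = 7.5, cy_2 = 16.5, cz_2 = 2.5, cx_3 = 3, cy_3 = 5, cz_3 = 4, r_3 = 2, cx_4 = 5, cy_4 = 3, w_4 = 5.5, d_4 = 5, h_4 = 7, cx_5 = 10.5, cy_5 = 15, cz_5 = 11, cx_6 = 15, cy_6 = 9, cz_6 = 1, h_6 = 3, cx_7 = 17, cy_7 = 13.5, cz_7 = 9.5, r_7 = 3, cx_8 = 1.5, cy_8 = 11.5, cz_8 = 13, w_8 = 5.5, h_8 = 4.5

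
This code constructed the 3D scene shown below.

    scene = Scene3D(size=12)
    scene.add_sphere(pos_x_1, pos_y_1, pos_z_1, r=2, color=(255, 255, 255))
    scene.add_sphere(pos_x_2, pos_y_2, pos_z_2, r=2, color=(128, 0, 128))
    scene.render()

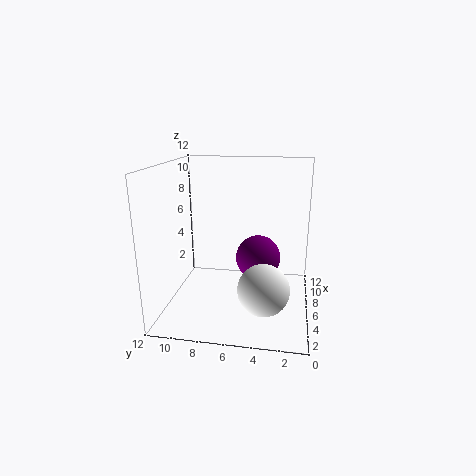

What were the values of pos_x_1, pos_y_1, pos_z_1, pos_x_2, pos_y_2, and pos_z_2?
pos_x_1 = 3
pos_y_1 = 3.5
pos_z_1 = 3
pos_x_2 = 8
pos_y_2 = 4.5
pos_z_2 = 3.5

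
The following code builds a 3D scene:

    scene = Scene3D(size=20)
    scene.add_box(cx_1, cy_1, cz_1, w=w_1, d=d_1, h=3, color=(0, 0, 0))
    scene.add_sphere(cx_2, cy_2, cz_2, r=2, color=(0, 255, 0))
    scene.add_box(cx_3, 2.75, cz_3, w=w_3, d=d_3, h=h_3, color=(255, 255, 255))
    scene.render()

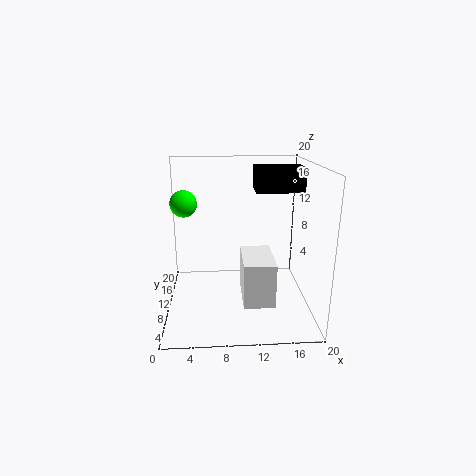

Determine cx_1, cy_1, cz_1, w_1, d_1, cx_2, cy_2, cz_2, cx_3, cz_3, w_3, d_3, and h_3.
cx_1 = 12, cy_1 = 6.25, cz_1 = 17, w_1 = 6, d_1 = 4, cx_2 = 2.25, cy_2 = 14.75, cz_2 = 13.75, cx_3 = 10.25, cz_3 = 3.25, w_3 = 4, d_3 = 6.75, h_3 = 5.75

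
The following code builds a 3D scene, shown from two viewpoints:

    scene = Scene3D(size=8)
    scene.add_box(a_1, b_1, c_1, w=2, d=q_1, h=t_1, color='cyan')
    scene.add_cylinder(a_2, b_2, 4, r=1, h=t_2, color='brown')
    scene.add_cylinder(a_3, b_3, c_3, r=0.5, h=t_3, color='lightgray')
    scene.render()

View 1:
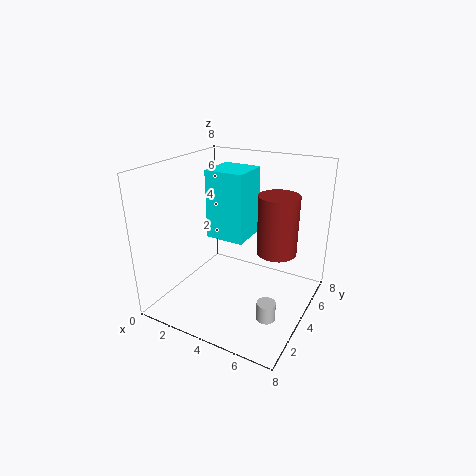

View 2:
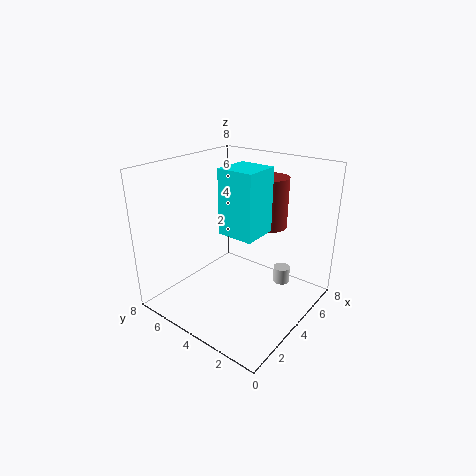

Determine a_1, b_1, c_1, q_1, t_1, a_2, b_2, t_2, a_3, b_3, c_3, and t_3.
a_1 = 3; b_1 = 2.5; c_1 = 4.5; q_1 = 2; t_1 = 3.5; a_2 = 6.5; b_2 = 3.5; t_2 = 3; a_3 = 6.5; b_3 = 2.5; c_3 = 0.5; t_3 = 1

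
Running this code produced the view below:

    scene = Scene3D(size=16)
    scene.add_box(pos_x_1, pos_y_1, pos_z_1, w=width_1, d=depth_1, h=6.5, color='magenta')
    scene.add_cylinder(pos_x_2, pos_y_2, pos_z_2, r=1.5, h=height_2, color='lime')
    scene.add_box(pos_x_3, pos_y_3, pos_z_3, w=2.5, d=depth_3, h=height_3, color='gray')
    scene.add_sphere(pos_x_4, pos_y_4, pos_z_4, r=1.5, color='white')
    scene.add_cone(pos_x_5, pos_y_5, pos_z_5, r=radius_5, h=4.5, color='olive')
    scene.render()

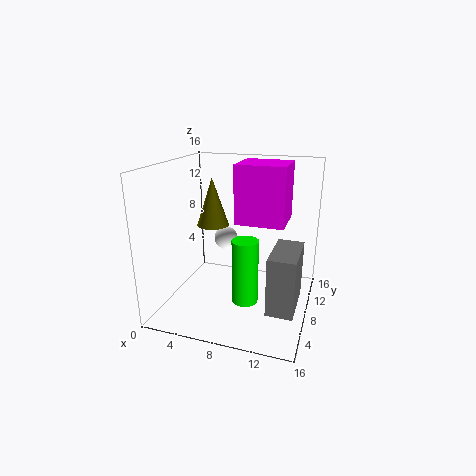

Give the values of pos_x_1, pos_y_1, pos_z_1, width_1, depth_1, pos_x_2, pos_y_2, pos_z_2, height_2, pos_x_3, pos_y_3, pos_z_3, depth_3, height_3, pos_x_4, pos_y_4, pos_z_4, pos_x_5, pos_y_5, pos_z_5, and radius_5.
pos_x_1 = 7.5
pos_y_1 = 8
pos_z_1 = 9.5
width_1 = 5.5
depth_1 = 5
pos_x_2 = 9
pos_y_2 = 7.5
pos_z_2 = 0.5
height_2 = 7.5
pos_x_3 = 13
pos_y_3 = 0.5
pos_z_3 = 4
depth_3 = 5
height_3 = 5.5
pos_x_4 = 4.5
pos_y_4 = 13.5
pos_z_4 = 5.5
pos_x_5 = 7
pos_y_5 = 3.5
pos_z_5 = 11
radius_5 = 1.5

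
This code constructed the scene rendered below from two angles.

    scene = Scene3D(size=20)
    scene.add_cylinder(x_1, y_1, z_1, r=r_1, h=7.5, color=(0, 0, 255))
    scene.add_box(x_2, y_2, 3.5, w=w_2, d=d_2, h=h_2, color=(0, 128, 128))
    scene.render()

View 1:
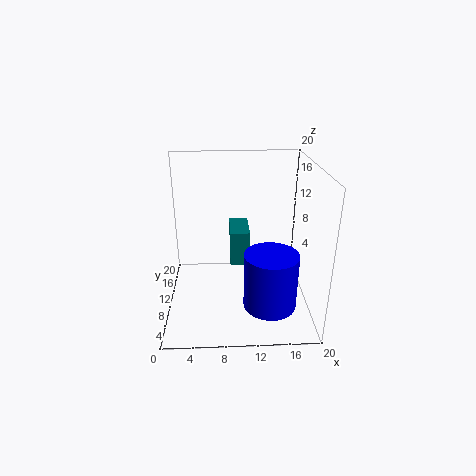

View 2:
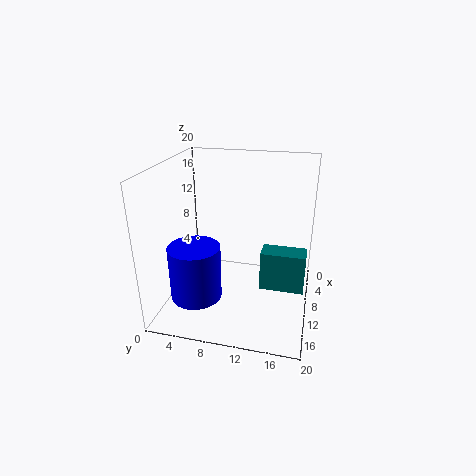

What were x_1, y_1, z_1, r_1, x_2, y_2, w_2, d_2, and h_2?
x_1 = 14
y_1 = 5
z_1 = 2.5
r_1 = 3.5
x_2 = 9
y_2 = 13.5
w_2 = 3
d_2 = 6
h_2 = 5.5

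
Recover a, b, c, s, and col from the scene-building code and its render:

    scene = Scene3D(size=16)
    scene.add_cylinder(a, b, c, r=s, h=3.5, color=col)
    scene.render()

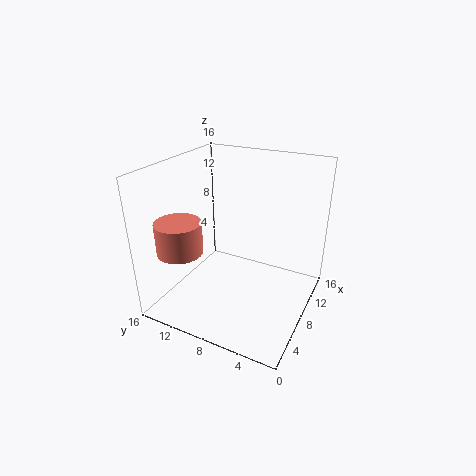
a = 4, b = 13, c = 7, s = 2.5, col = 'salmon'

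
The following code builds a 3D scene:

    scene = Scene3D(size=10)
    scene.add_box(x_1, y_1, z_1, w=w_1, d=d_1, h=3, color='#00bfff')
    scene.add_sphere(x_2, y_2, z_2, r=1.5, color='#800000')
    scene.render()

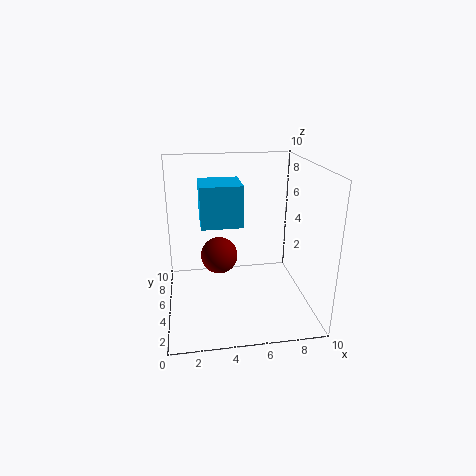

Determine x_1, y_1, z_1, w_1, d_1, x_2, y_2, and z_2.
x_1 = 2.5, y_1 = 5.5, z_1 = 5.5, w_1 = 3, d_1 = 3, x_2 = 4, y_2 = 8.5, z_2 = 2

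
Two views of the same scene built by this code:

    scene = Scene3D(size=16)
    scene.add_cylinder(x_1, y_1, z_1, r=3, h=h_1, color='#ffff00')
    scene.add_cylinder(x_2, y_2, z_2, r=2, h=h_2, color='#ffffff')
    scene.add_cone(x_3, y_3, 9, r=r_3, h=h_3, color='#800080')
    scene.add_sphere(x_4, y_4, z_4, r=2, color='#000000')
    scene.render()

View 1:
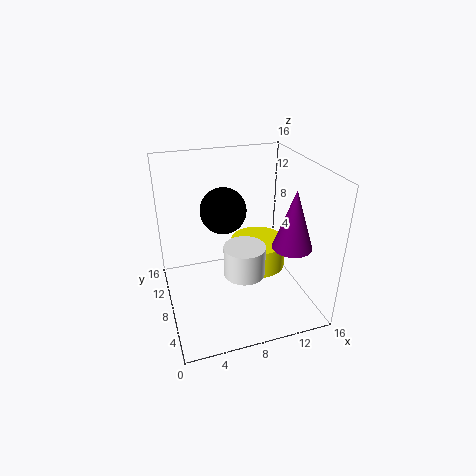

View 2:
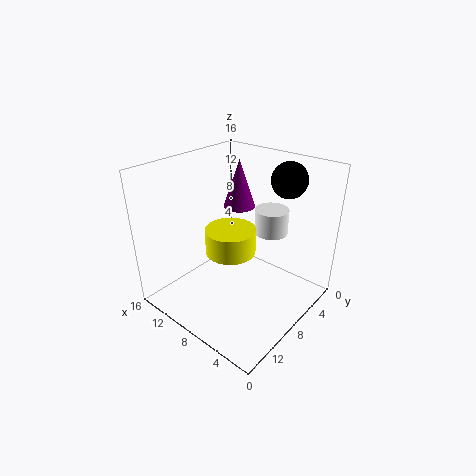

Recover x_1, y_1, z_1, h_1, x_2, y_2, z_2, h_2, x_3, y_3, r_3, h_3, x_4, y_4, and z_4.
x_1 = 10, y_1 = 7, z_1 = 5, h_1 = 3, x_2 = 7, y_2 = 3, z_2 = 7, h_2 = 3, x_3 = 12, y_3 = 3, r_3 = 2, h_3 = 6, x_4 = 5, y_4 = 3, z_4 = 14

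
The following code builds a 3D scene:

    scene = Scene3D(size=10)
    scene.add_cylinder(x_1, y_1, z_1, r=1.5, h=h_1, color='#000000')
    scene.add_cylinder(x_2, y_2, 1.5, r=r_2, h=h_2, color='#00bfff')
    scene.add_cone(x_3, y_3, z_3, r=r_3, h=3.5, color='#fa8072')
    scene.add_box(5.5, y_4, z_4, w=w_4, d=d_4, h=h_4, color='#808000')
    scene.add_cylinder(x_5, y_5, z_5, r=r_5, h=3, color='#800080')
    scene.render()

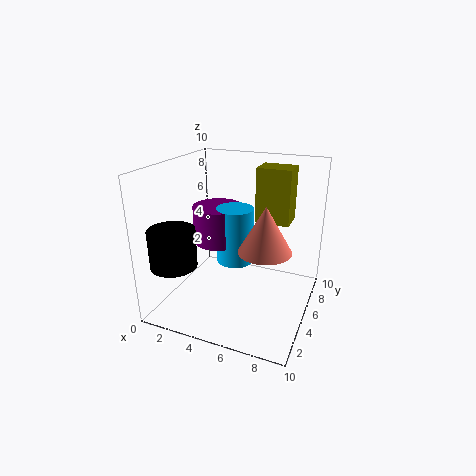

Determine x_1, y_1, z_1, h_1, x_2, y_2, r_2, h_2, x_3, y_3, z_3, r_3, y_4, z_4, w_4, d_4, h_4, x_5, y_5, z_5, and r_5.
x_1 = 2, y_1 = 1.5, z_1 = 4, h_1 = 2.5, x_2 = 3.5, y_2 = 8, r_2 = 1.5, h_2 = 4.5, x_3 = 6.5, y_3 = 6.5, z_3 = 3.5, r_3 = 2, y_4 = 7, z_4 = 5.5, w_4 = 2.5, d_4 = 2, h_4 = 4, x_5 = 2, y_5 = 8, z_5 = 3, r_5 = 2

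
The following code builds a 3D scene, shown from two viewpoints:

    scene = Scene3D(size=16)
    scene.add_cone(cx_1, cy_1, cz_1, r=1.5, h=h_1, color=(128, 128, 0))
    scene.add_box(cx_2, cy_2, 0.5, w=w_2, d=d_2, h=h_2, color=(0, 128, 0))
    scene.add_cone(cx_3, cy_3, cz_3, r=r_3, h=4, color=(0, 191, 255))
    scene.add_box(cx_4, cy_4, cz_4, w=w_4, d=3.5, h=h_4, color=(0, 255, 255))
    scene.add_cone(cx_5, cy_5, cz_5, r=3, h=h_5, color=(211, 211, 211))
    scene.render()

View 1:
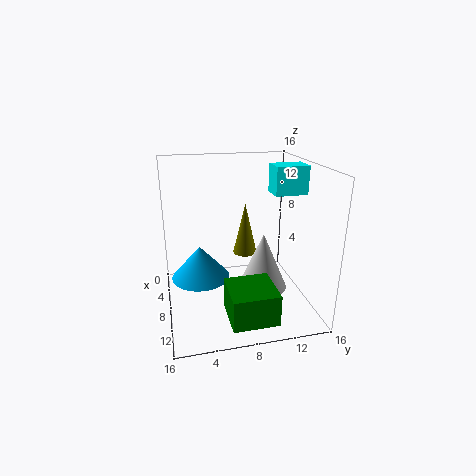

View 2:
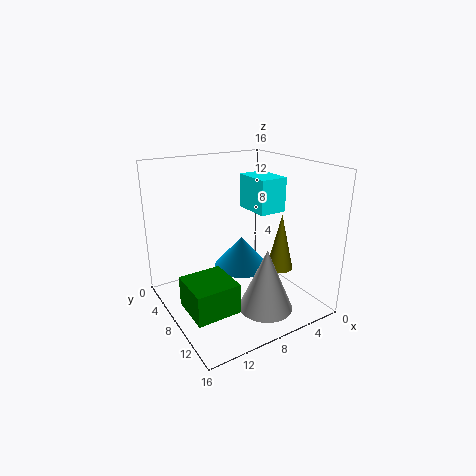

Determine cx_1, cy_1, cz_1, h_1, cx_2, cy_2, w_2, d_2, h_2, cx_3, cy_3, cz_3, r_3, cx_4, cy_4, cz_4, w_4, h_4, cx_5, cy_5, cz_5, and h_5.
cx_1 = 3.5, cy_1 = 10, cz_1 = 4, h_1 = 6.5, cx_2 = 9.5, cy_2 = 6, w_2 = 5, d_2 = 5, h_2 = 3.5, cx_3 = 5, cy_3 = 4, cz_3 = 2, r_3 = 3.5, cx_4 = 7.5, cy_4 = 11.5, cz_4 = 13, w_4 = 2.5, h_4 = 3, cx_5 = 6.5, cy_5 = 11.5, cz_5 = 0.5, h_5 = 7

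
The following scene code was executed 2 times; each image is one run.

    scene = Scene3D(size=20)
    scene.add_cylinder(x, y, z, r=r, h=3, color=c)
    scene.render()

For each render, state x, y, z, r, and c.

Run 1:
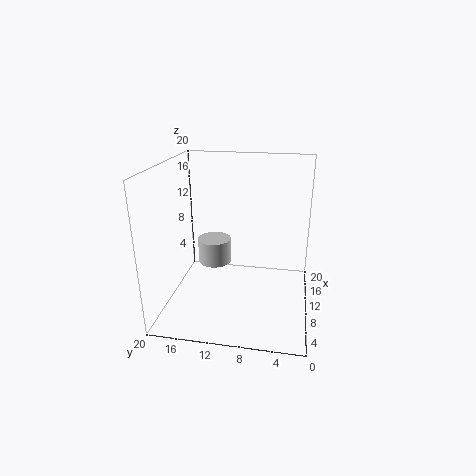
x = 5
y = 12
z = 9
r = 2
c = 'lightgray'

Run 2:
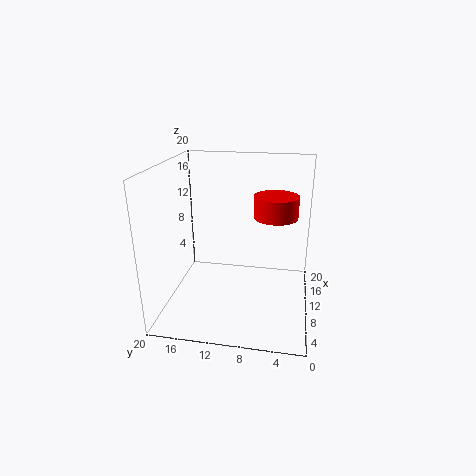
x = 11
y = 5
z = 13
r = 3
c = 'red'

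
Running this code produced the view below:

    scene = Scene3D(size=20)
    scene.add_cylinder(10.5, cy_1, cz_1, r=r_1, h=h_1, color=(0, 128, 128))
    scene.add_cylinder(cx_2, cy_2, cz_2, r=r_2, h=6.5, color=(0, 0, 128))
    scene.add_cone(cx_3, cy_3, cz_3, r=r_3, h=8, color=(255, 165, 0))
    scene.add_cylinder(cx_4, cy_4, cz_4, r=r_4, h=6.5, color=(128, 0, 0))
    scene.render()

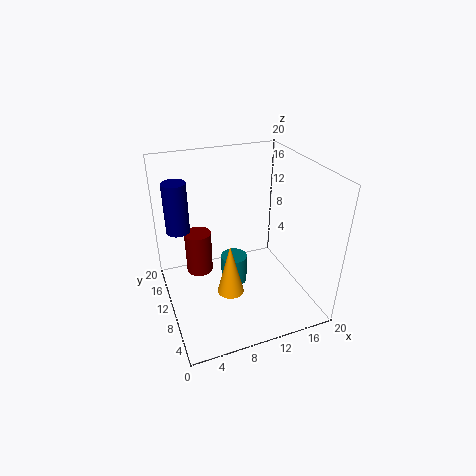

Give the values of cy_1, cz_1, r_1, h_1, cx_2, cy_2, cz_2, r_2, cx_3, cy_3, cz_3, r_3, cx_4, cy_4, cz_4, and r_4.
cy_1 = 13, cz_1 = 0.5, r_1 = 2, h_1 = 4.5, cx_2 = 2, cy_2 = 10.5, cz_2 = 12.5, r_2 = 1.5, cx_3 = 9, cy_3 = 10.5, cz_3 = 0.5, r_3 = 2, cx_4 = 5.5, cy_4 = 15, cz_4 = 2.5, r_4 = 2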